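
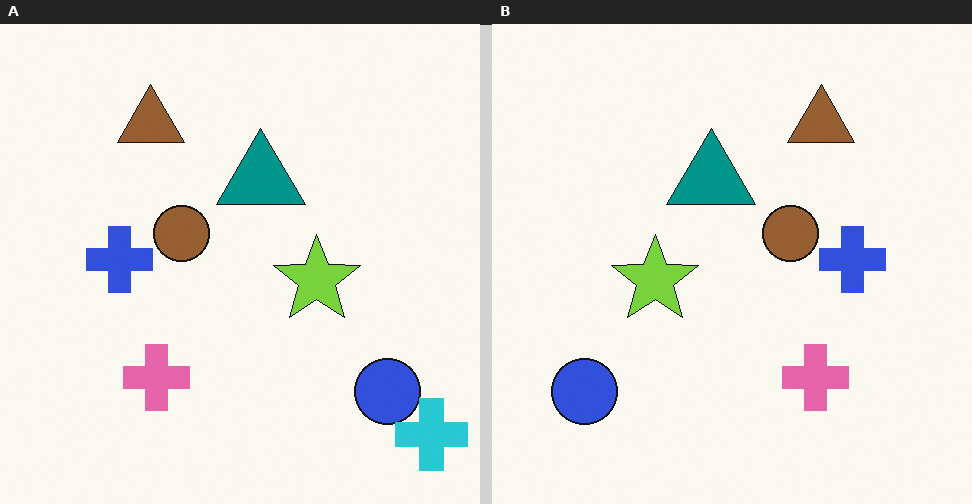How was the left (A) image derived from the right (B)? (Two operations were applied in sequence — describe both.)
The transformation is: flipped horizontally (left ↔ right), then overlaid with an additional cyan cross.

The blue circle is in the bottom-left of the right (B) image and the bottom-right of the left (A) — shapes on opposite sides of the vertical midline have swapped in a mirror flip. A cyan cross appears in the left (A) image that is absent from the right (B).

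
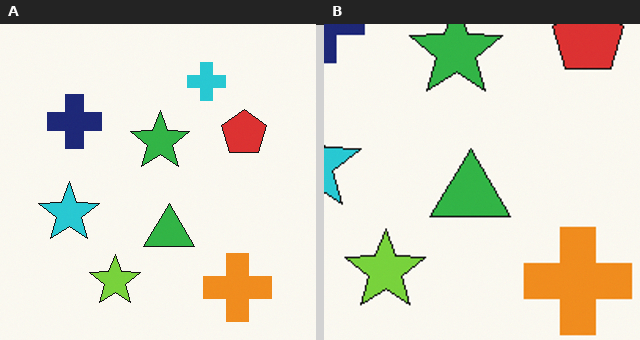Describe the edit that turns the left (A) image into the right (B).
It was cropped to a modestly smaller region and rescaled.

The visible shapes are larger and the field of view is narrower; shapes near the original edges may be partly or wholly outside the frame — a crop-and-rescale.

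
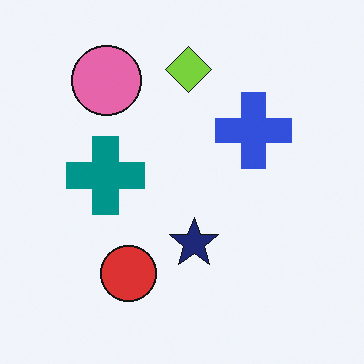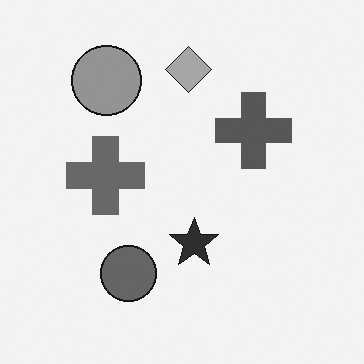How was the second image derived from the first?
The image was converted to grayscale.

All color is removed — every shape is now a shade of grey.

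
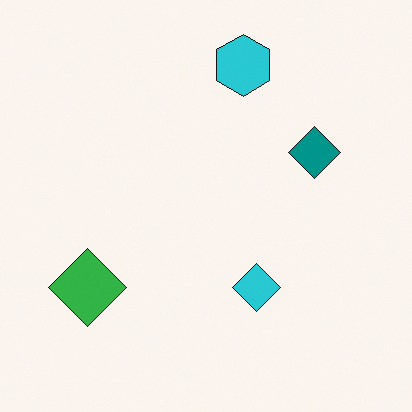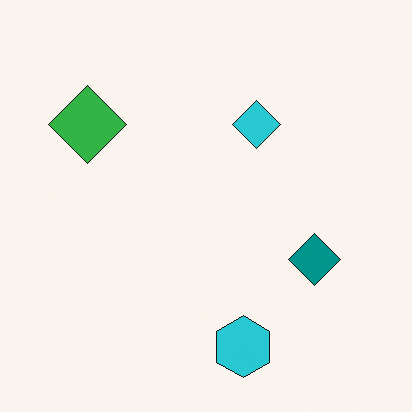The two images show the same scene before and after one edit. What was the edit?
The transformation is: flipped vertically (top ↔ bottom).

The cyan hexagon is in the top of the first image and the bottom of the second — shapes on opposite sides of the horizontal midline have swapped in a mirror flip.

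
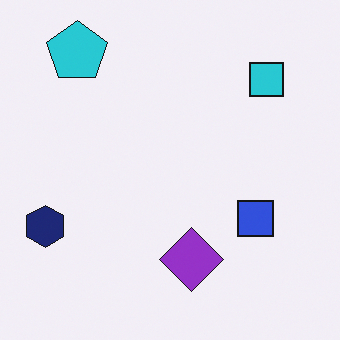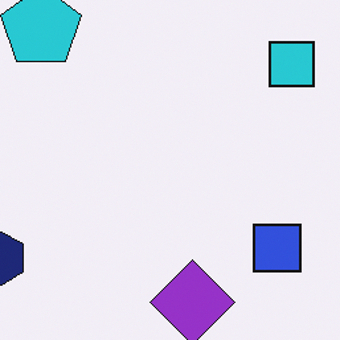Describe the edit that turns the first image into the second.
The second image is the first cropped to a modestly smaller region and rescaled.

The visible shapes are larger and the field of view is narrower; shapes near the original edges may be partly or wholly outside the frame — a crop-and-rescale.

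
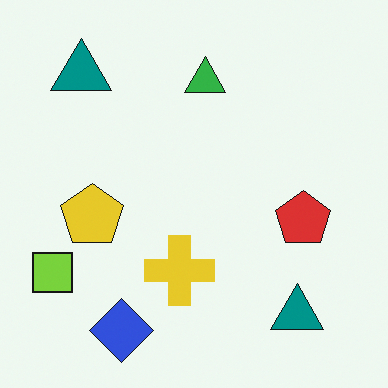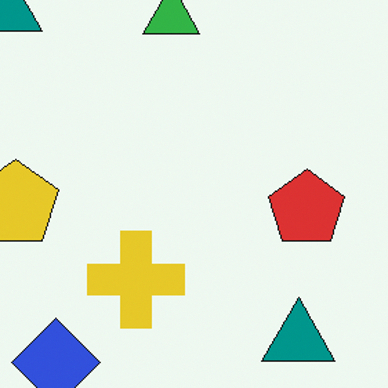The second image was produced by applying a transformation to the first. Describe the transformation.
Cropped slightly and scaled back up.

The visible shapes are larger and the field of view is narrower; shapes near the original edges may be partly or wholly outside the frame — a crop-and-rescale.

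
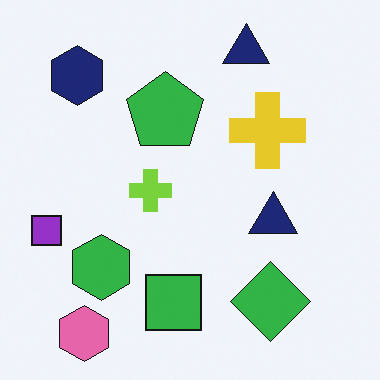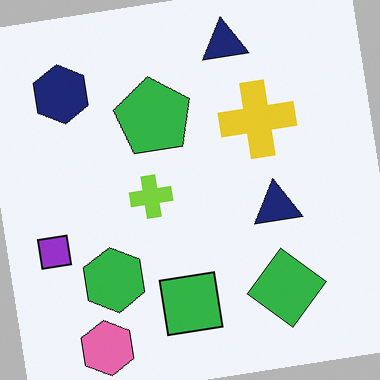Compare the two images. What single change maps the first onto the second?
The transformation is: rotated counter-clockwise by a slight angle.

Every shape is tilted by the same angle and the image corners show triangular fill wedges — a whole-image rotation by a non-right angle.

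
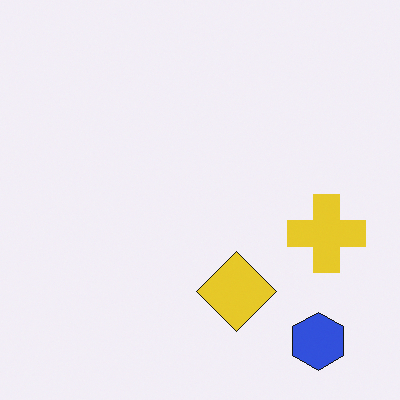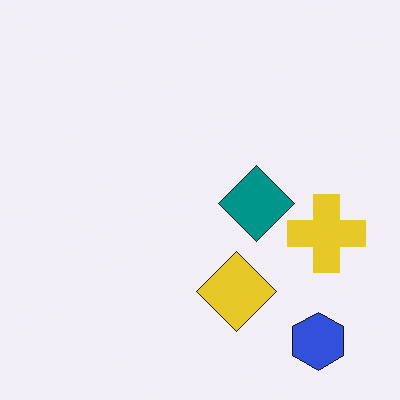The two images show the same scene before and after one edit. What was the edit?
Overlaid with an additional teal diamond.

A teal diamond appears in the second image that is absent from the first.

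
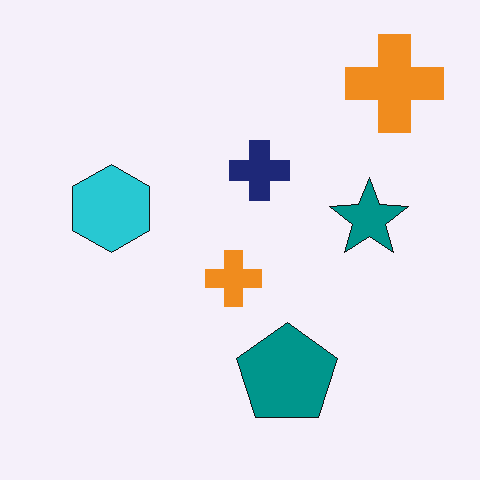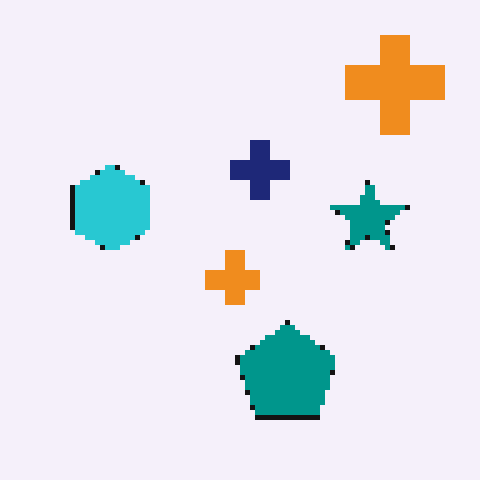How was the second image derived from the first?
This is the original image mildly pixelated.

Shapes are reduced to large square blocks; fine edges and outlines are lost — a downscale-then-upscale (mosaic) effect.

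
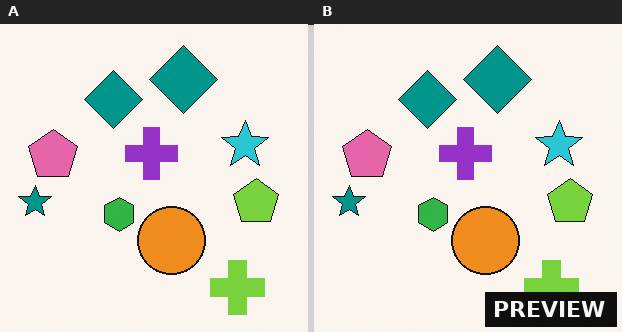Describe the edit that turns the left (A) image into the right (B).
Watermarked with the text "PREVIEW" in the lower-right corner.

A dark label reading "PREVIEW" appears in the lower-right corner.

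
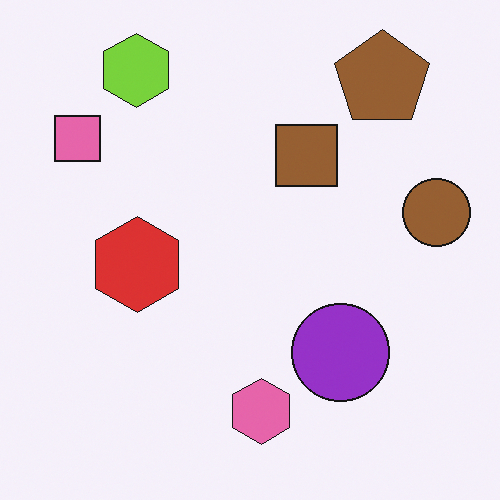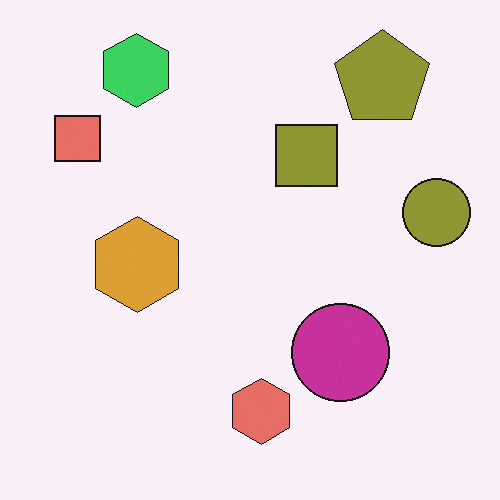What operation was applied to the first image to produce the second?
This is the original image hue-shifted slightly.

Every shape's color has rotated by the same amount around the hue wheel — a uniform hue shift.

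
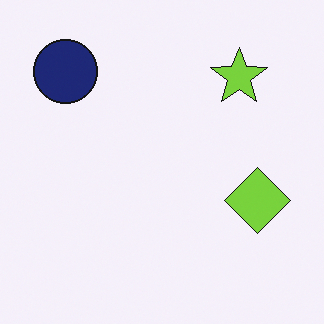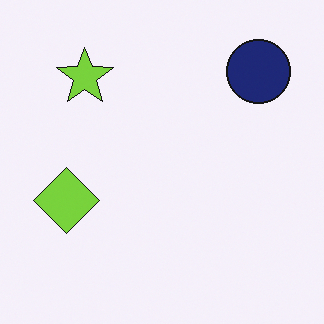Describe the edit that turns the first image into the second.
The image was flipped horizontally (left ↔ right).

The navy circle is in the top-left of the first image and the top-right of the second — shapes on opposite sides of the vertical midline have swapped in a mirror flip.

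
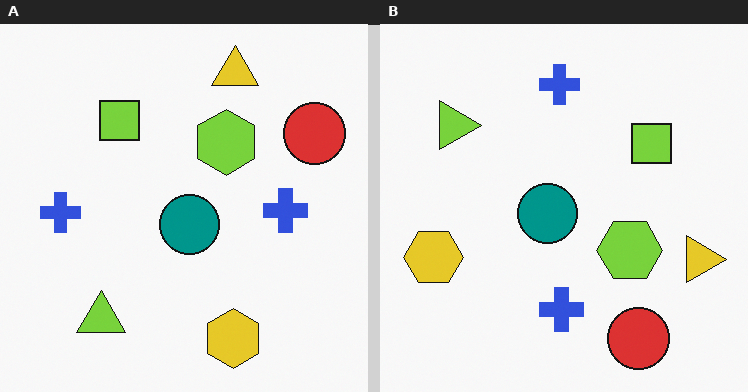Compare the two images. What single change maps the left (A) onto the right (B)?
Rotated 90° clockwise.

The red circle sits in the top-right of the left (A) image and the bottom-right of the right (B) — consistent with a whole-image 90° clockwise rotation.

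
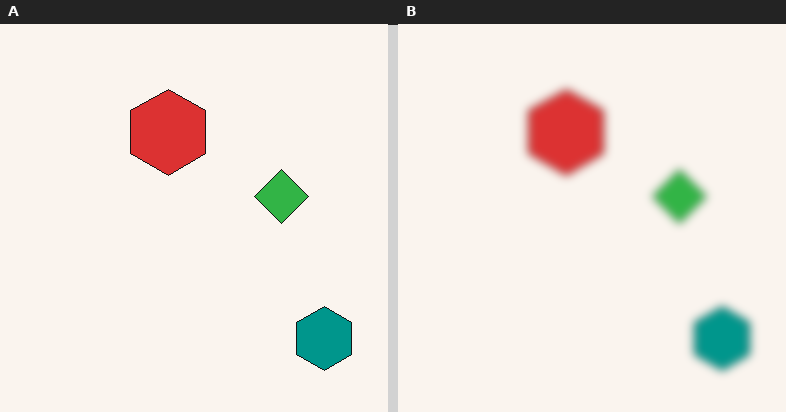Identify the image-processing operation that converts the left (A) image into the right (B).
The image was noticeably gaussian-blurred.

Shape edges and outlines are uniformly softened across the whole image.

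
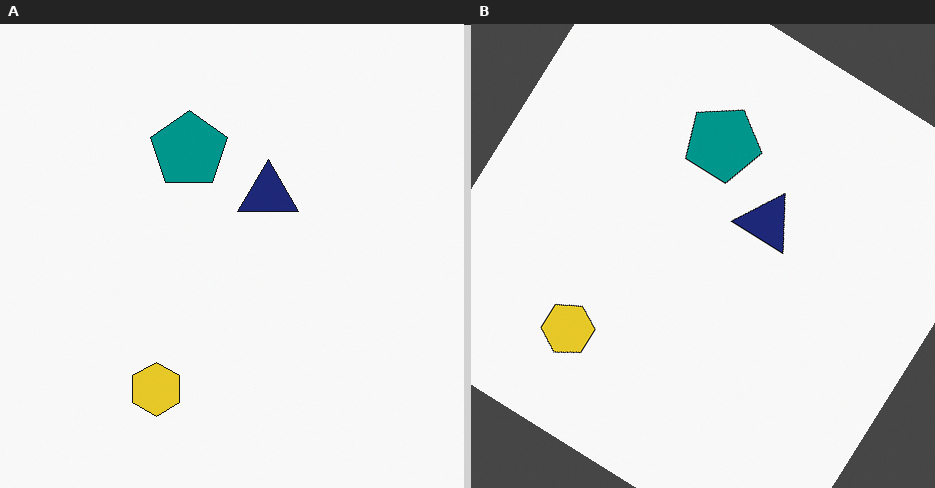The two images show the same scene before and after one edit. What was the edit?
The image was rotated clockwise by a large amount — several tens of degrees.

Every shape is tilted by the same angle and the image corners show triangular fill wedges — a whole-image rotation by a non-right angle.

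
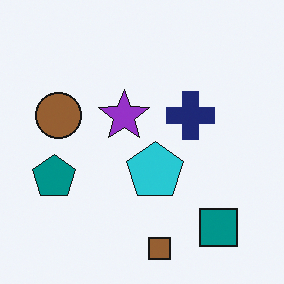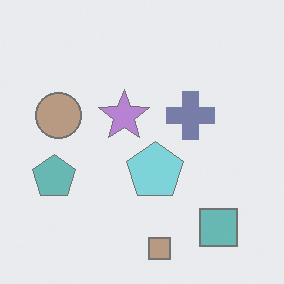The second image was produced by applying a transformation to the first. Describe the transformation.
Given much lower contrast.

Tones are pushed toward mid-grey across the whole image — a global contrast change.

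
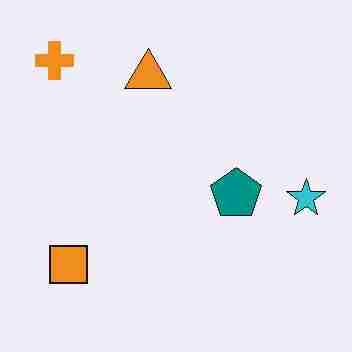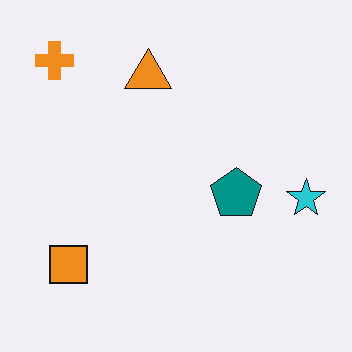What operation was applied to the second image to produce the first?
The first image is the second heavily JPEG-compressed with obvious blocking artifacts.

Blocky 8×8 compression artifacts appear around shape edges and the flat background shows ringing — characteristic JPEG degradation.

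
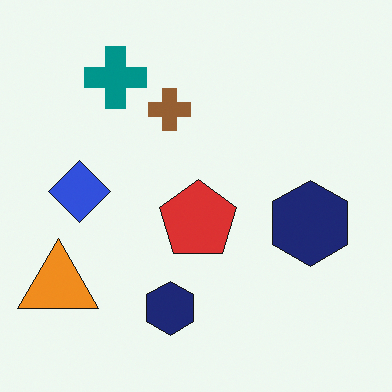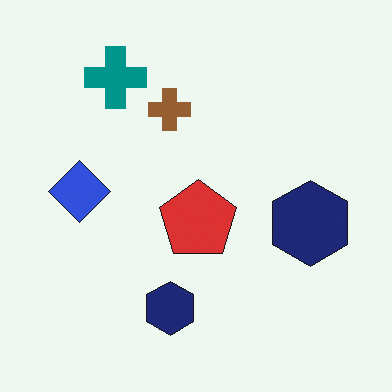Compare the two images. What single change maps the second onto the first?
Overlaid with an additional orange triangle.

An orange triangle appears in the first image that is absent from the second.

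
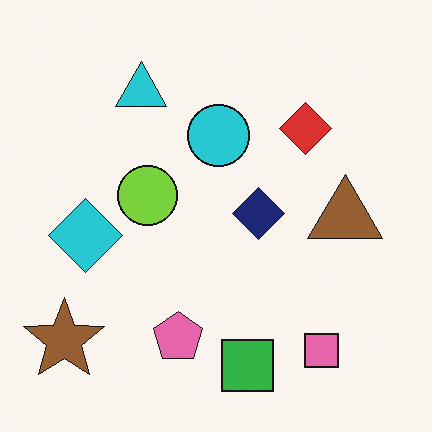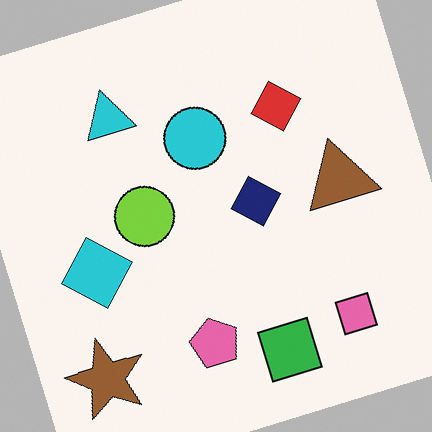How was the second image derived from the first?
The second image is the first rotated counter-clockwise by a clearly visible amount.

Every shape is tilted by the same angle and the image corners show triangular fill wedges — a whole-image rotation by a non-right angle.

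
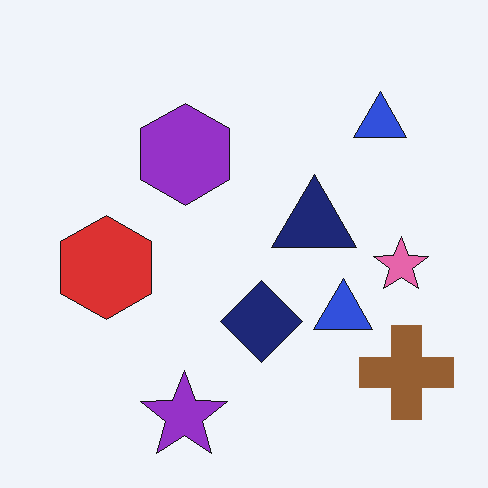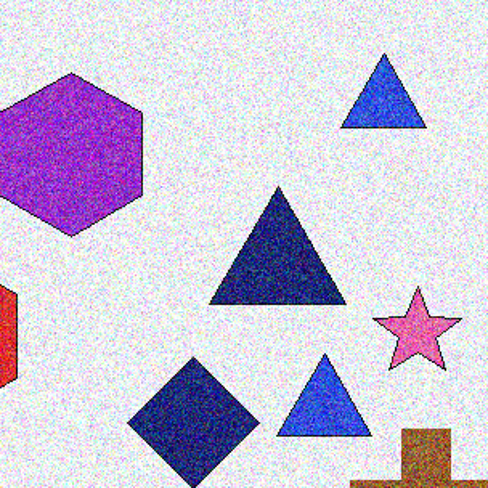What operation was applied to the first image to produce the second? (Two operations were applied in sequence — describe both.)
It was degraded with heavy additive noise, then cropped to a modestly smaller region and rescaled.

Random speckle covers the whole image, including the flat background. The visible shapes are larger and the field of view is narrower; shapes near the original edges may be partly or wholly outside the frame — a crop-and-rescale.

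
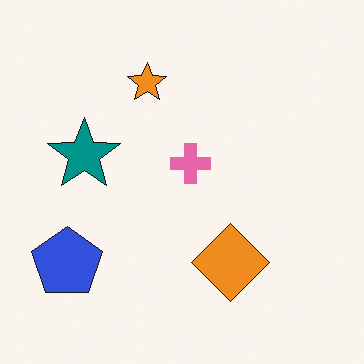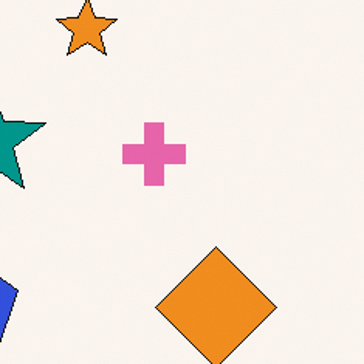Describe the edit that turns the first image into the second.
The second image is the first cropped slightly and scaled back up.

The visible shapes are larger and the field of view is narrower; shapes near the original edges may be partly or wholly outside the frame — a crop-and-rescale.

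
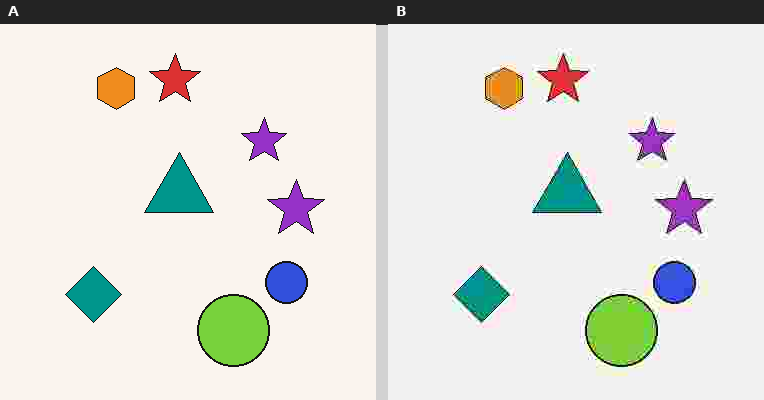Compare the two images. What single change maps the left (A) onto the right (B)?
This is the original image heavily JPEG-compressed with obvious blocking artifacts.

Blocky 8×8 compression artifacts appear around shape edges and the flat background shows ringing — characteristic JPEG degradation.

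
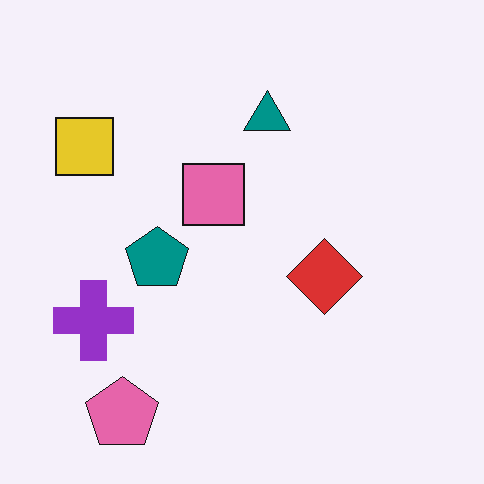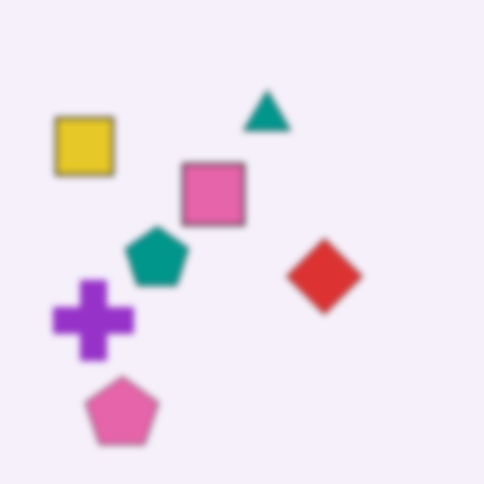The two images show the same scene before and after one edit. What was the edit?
Noticeably gaussian-blurred.

Shape edges and outlines are uniformly softened across the whole image.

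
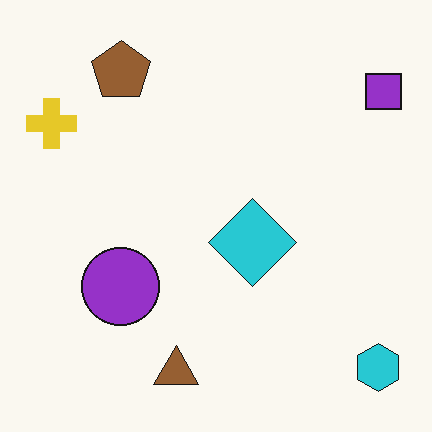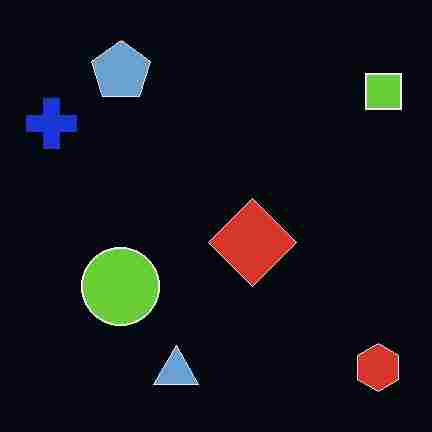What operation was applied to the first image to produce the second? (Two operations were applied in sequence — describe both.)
The image was heavily JPEG-compressed with obvious blocking artifacts, then color-inverted (negative).

Blocky 8×8 compression artifacts appear around shape edges and the flat background shows ringing — characteristic JPEG degradation. The light background has become dark and every shape's color is its complement — a photographic negative.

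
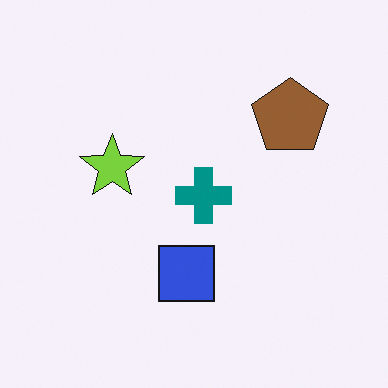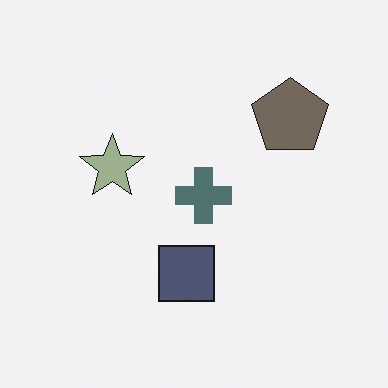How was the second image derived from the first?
The image was heavily desaturated.

All colors are more muted and greyish — a global saturation change.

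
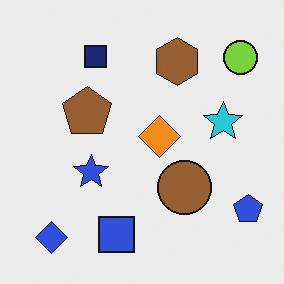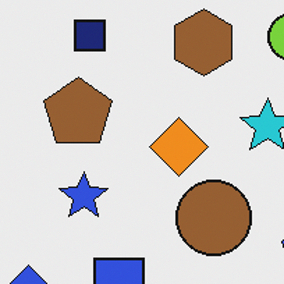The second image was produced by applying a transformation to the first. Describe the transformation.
This is the original image cropped slightly and scaled back up.

The visible shapes are larger and the field of view is narrower; shapes near the original edges may be partly or wholly outside the frame — a crop-and-rescale.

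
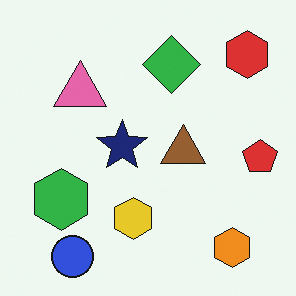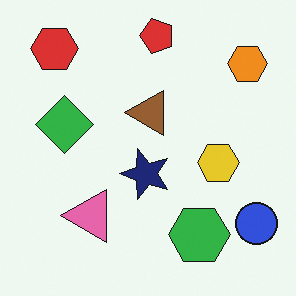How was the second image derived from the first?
The second image is the first rotated 90° counter-clockwise.

The red hexagon sits in the top-right of the first image and the top-left of the second — consistent with a whole-image 90° counter-clockwise rotation.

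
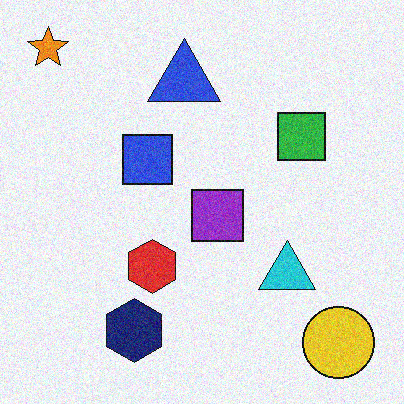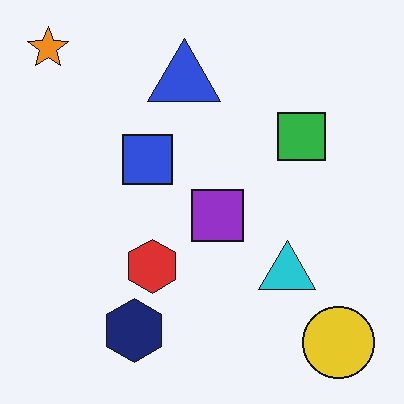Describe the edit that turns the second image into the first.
The first image is the second degraded with moderate additive noise.

Random speckle covers the whole image, including the flat background.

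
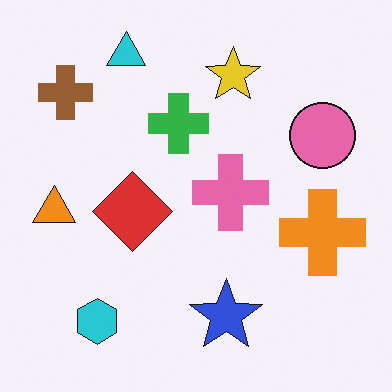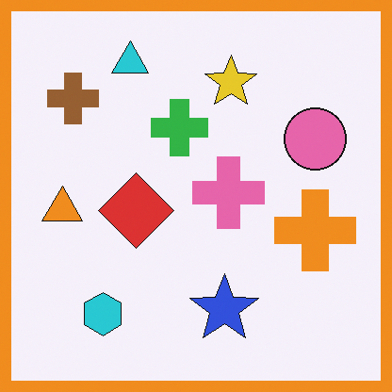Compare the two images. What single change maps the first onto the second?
It was framed with a orange border.

A solid orange frame runs around the edge of the second image, with the content slightly shrunk inside it.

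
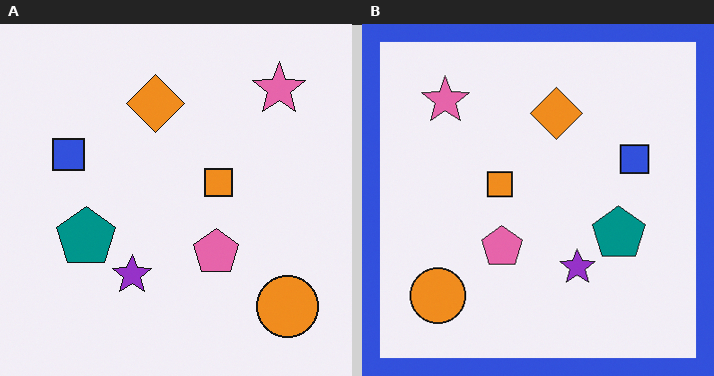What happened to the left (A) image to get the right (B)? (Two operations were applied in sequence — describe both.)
This is the original image flipped horizontally (left ↔ right), then framed with a blue border.

The orange circle is in the bottom-right of the left (A) image and the bottom-left of the right (B) — shapes on opposite sides of the vertical midline have swapped in a mirror flip. A solid blue frame runs around the edge of the right (B) image, with the content slightly shrunk inside it.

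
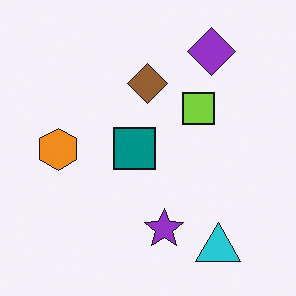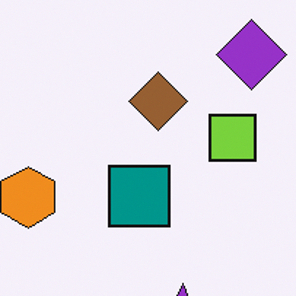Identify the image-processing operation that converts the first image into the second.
The transformation is: cropped slightly and scaled back up.

The visible shapes are larger and the field of view is narrower; shapes near the original edges may be partly or wholly outside the frame — a crop-and-rescale.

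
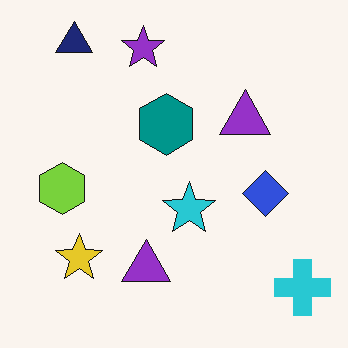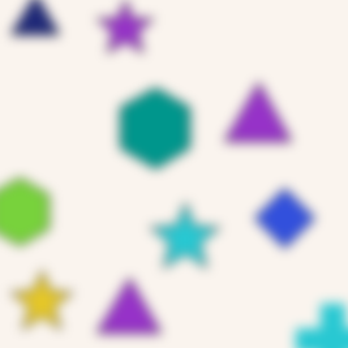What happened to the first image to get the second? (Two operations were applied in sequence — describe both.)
The second image is the first moderately blurred, then cropped to a modestly smaller region and rescaled.

Shape edges and outlines are uniformly softened across the whole image. The visible shapes are larger and the field of view is narrower; shapes near the original edges may be partly or wholly outside the frame — a crop-and-rescale.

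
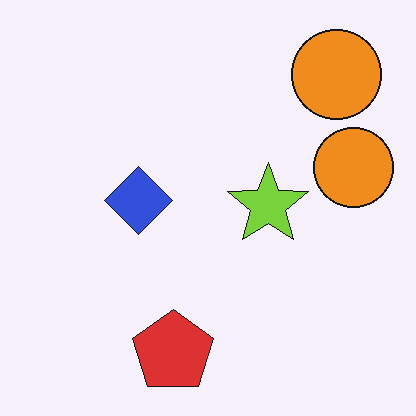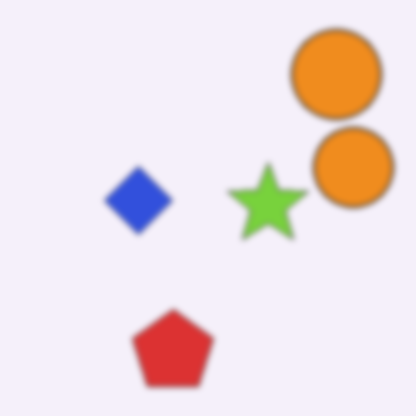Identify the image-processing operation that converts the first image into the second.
It was noticeably gaussian-blurred.

Shape edges and outlines are uniformly softened across the whole image.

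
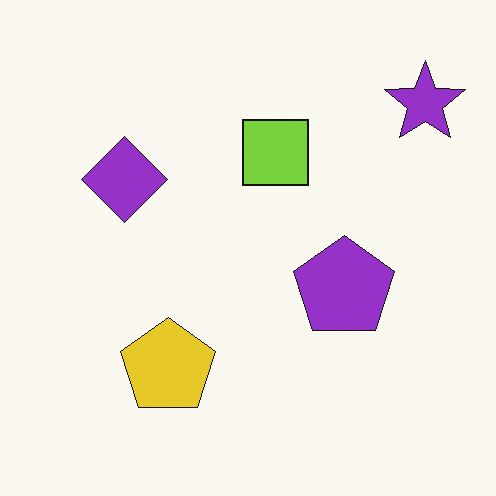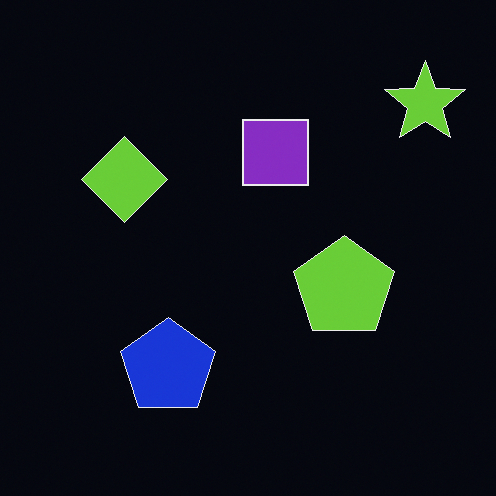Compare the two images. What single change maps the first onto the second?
The second image is the first color-inverted (negative).

The light background has become dark and every shape's color is its complement — a photographic negative.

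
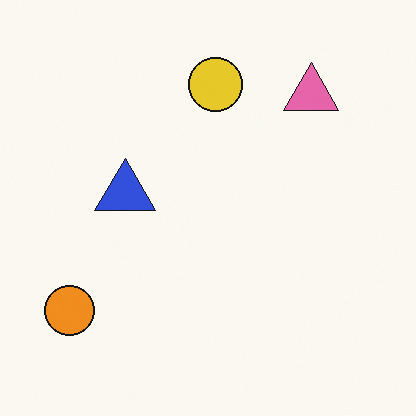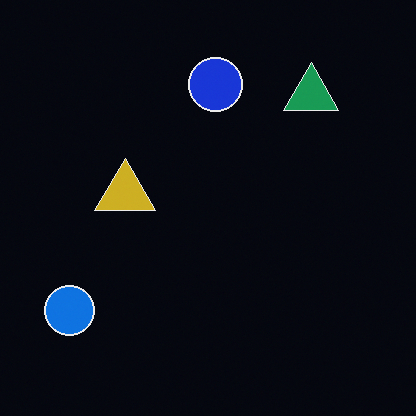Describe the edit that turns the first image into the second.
This is the original image color-inverted (negative).

The light background has become dark and every shape's color is its complement — a photographic negative.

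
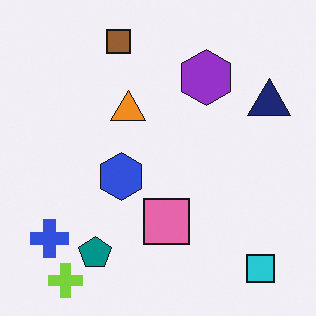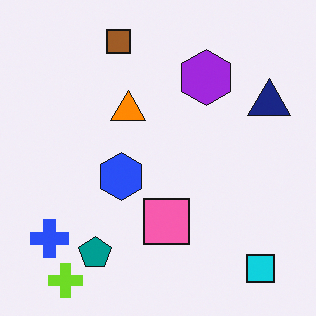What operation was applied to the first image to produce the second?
This is the original image slightly oversaturated.

All colors are more vivid — a global saturation change.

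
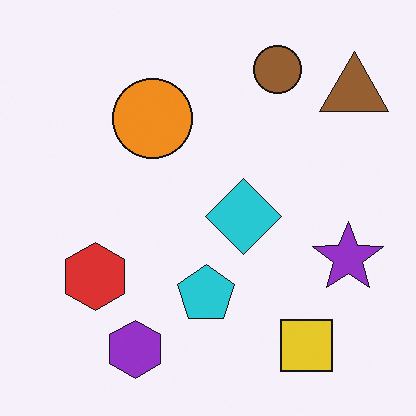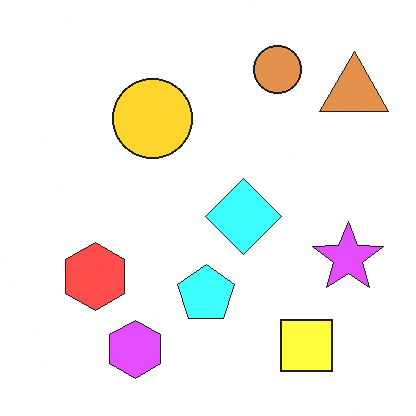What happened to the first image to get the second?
It was substantially brightened.

Every pixel — background and shapes alike — is uniformly brightened.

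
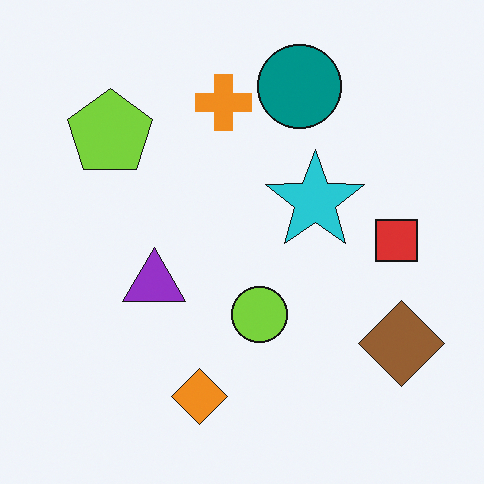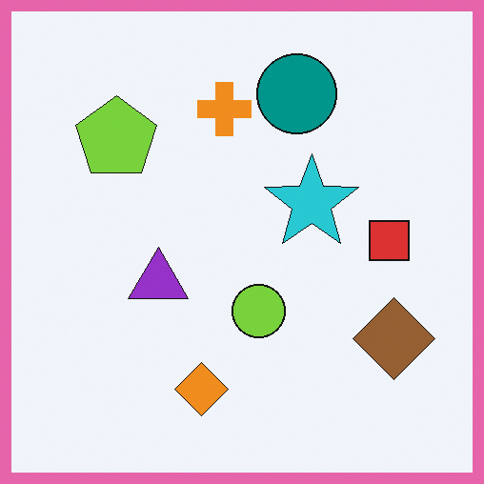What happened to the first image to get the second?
This is the original image framed with a pink border.

A solid pink frame runs around the edge of the second image, with the content slightly shrunk inside it.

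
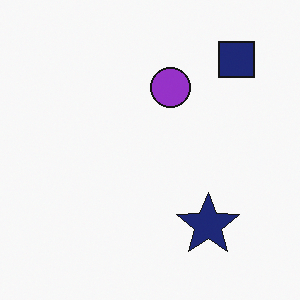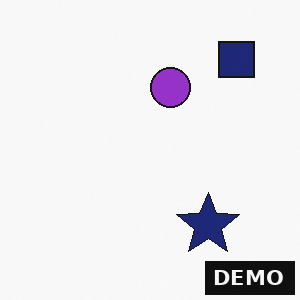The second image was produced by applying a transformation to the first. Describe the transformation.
The second image is the first watermarked with the text "DEMO" in the lower-right corner.

A dark label reading "DEMO" appears in the lower-right corner.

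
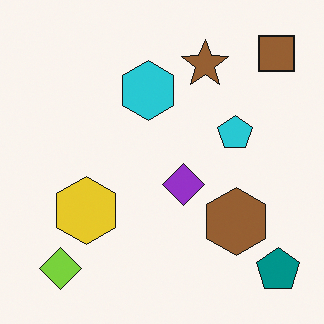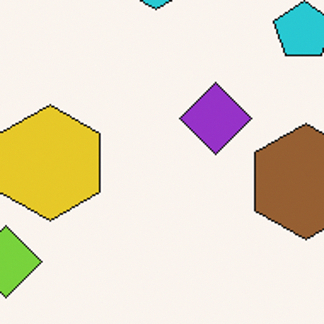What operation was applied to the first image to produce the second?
The image was cropped to a noticeably smaller region and rescaled.

The visible shapes are larger and the field of view is narrower; shapes near the original edges may be partly or wholly outside the frame — a crop-and-rescale.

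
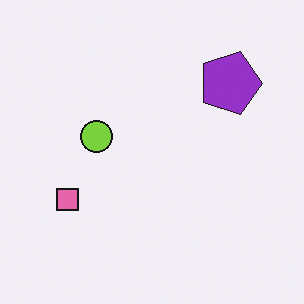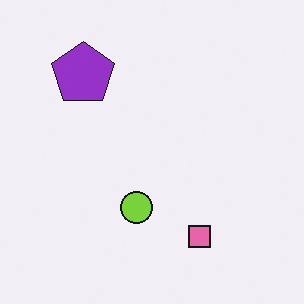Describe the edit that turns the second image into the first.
It was rotated 90° clockwise.

The purple pentagon sits in the top-left of the second image and the top-right of the first — consistent with a whole-image 90° clockwise rotation.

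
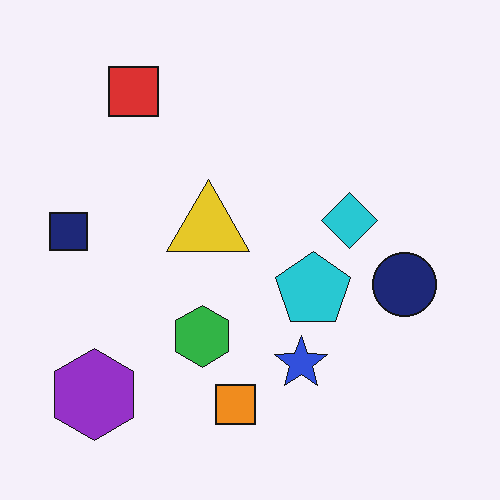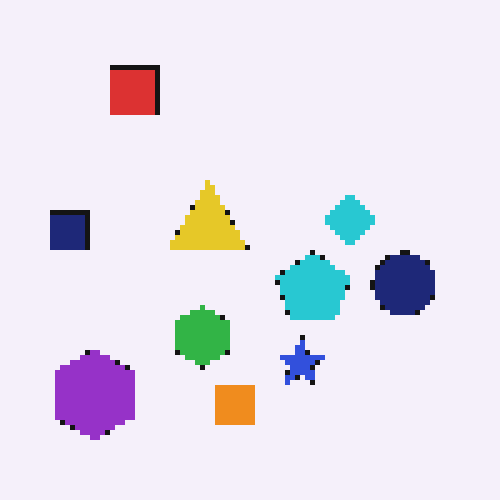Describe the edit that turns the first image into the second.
This is the original image lightly pixelated (a mild mosaic effect).

Shapes are reduced to large square blocks; fine edges and outlines are lost — a downscale-then-upscale (mosaic) effect.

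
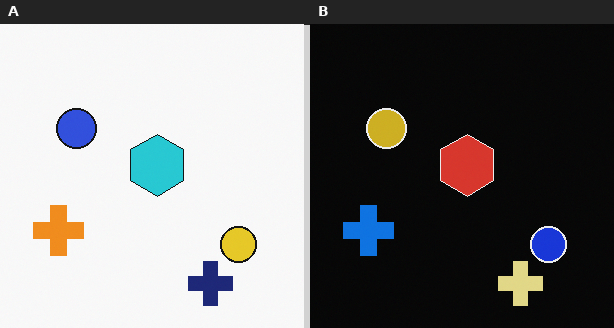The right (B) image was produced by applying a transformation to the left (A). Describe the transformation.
The image was color-inverted (negative).

The light background has become dark and every shape's color is its complement — a photographic negative.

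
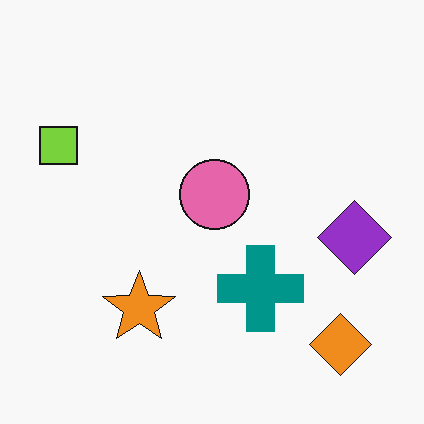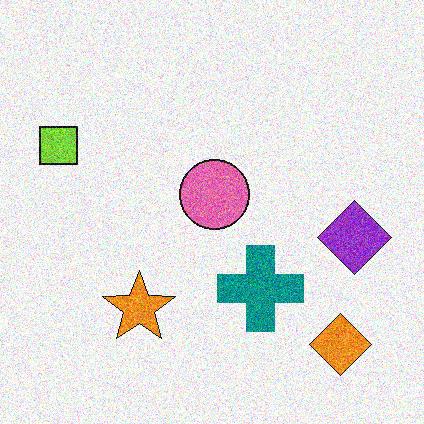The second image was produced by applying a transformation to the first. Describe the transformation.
The image was degraded with strong gaussian noise.

Random speckle covers the whole image, including the flat background.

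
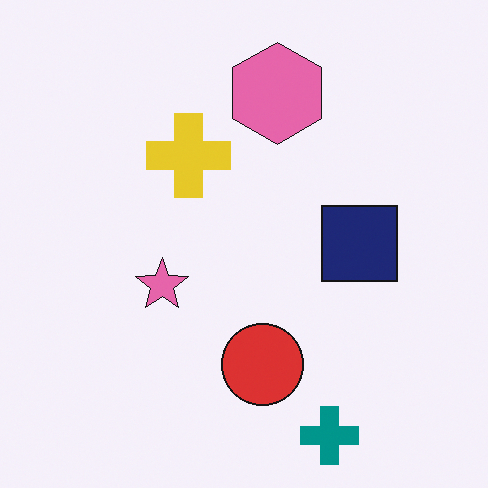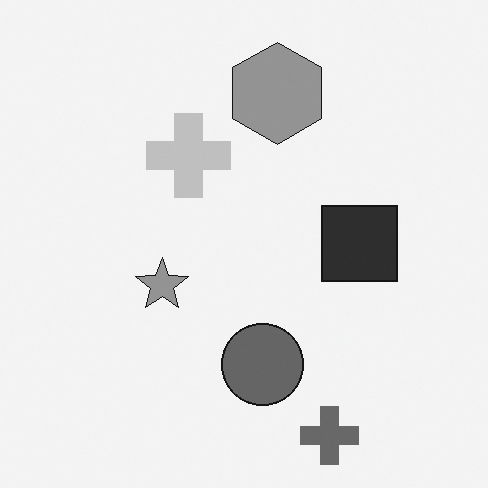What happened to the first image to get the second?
Converted to grayscale.

All color is removed — every shape is now a shade of grey.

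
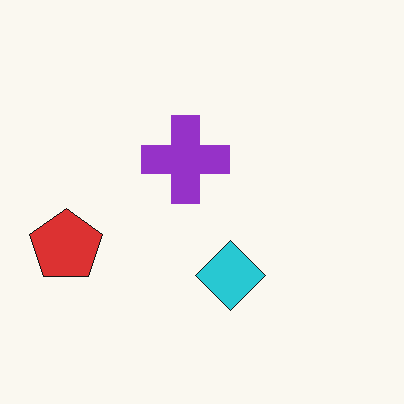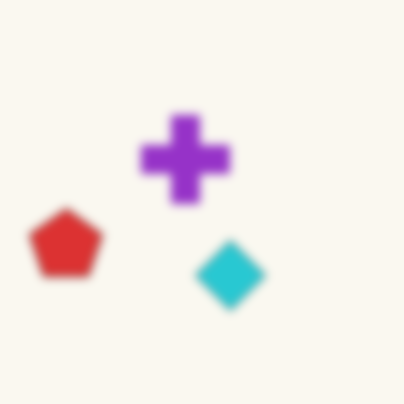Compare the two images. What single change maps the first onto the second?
The image was noticeably gaussian-blurred.

Shape edges and outlines are uniformly softened across the whole image.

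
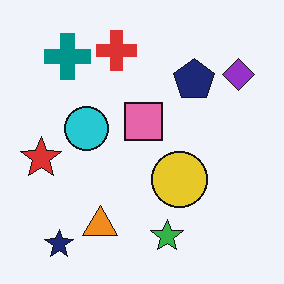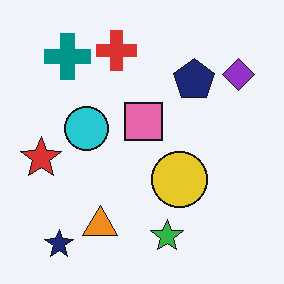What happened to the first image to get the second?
JPEG-compressed with visible artifacts.

Blocky 8×8 compression artifacts appear around shape edges and the flat background shows ringing — characteristic JPEG degradation.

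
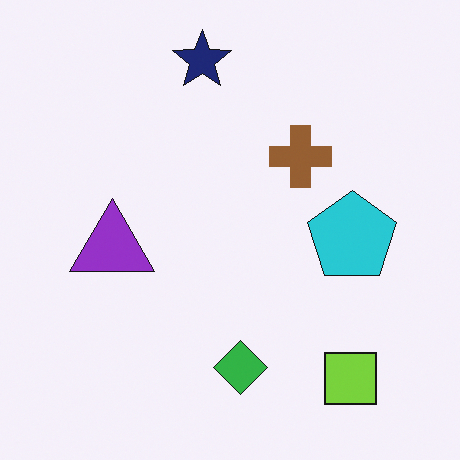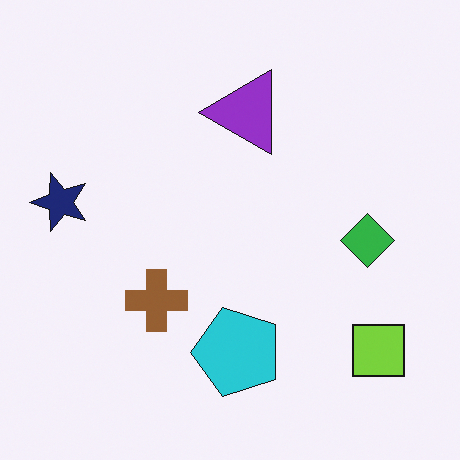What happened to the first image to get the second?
Transposed (reflected across the top-left ↔ bottom-right diagonal).

Shapes have swapped their row and column positions — what was in the top-right is now in the bottom-left — a diagonal reflection.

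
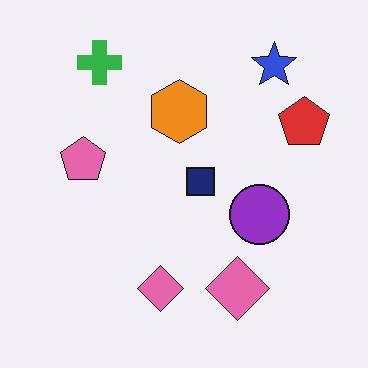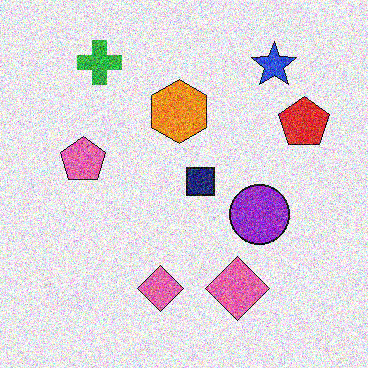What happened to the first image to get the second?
It was degraded with a thick layer of grain.

Random speckle covers the whole image, including the flat background.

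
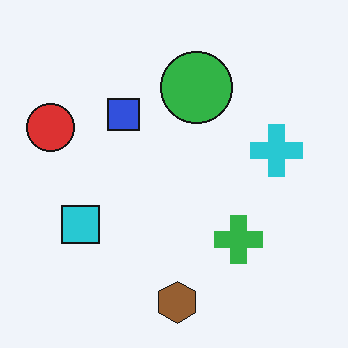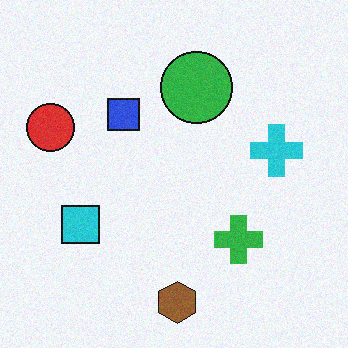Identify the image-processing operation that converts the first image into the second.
The transformation is: degraded with a light layer of grain.

Random speckle covers the whole image, including the flat background.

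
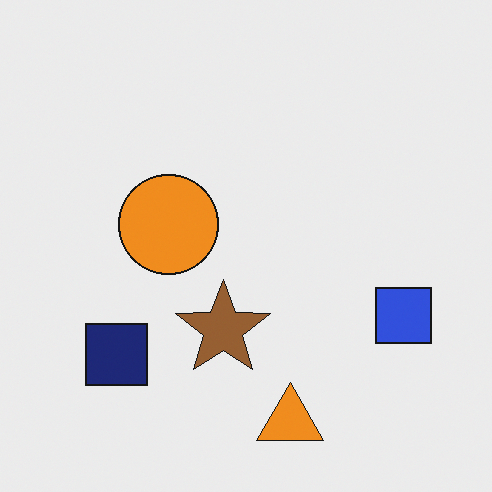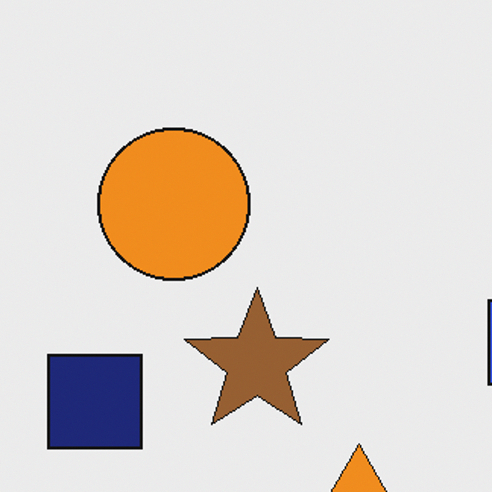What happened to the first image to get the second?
Cropped slightly and scaled back up.

The visible shapes are larger and the field of view is narrower; shapes near the original edges may be partly or wholly outside the frame — a crop-and-rescale.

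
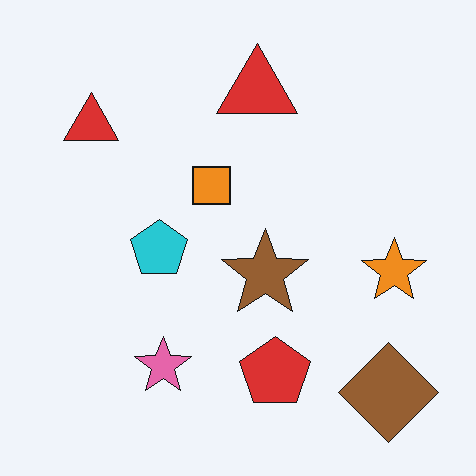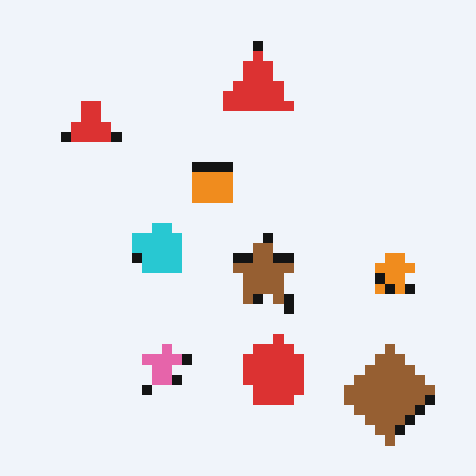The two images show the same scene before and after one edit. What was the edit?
This is the original image coarsely pixelated.

Shapes are reduced to large square blocks; fine edges and outlines are lost — a downscale-then-upscale (mosaic) effect.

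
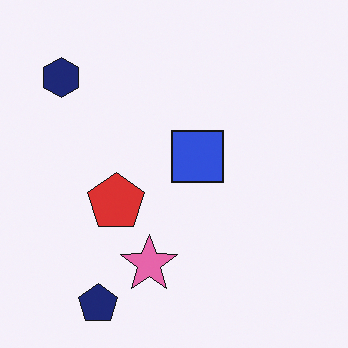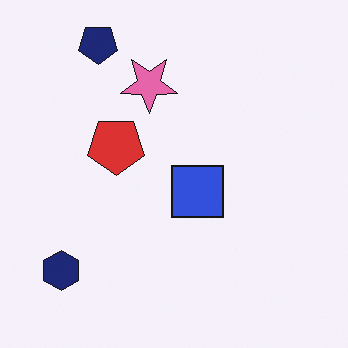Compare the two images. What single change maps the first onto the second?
Flipped vertically (top ↔ bottom).

The navy pentagon is in the bottom-left of the first image and the top-left of the second — shapes on opposite sides of the horizontal midline have swapped in a mirror flip.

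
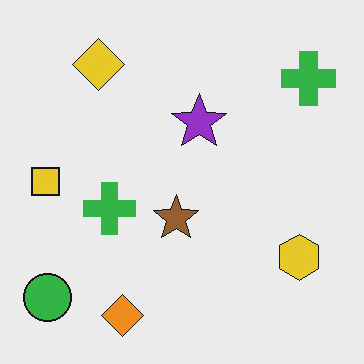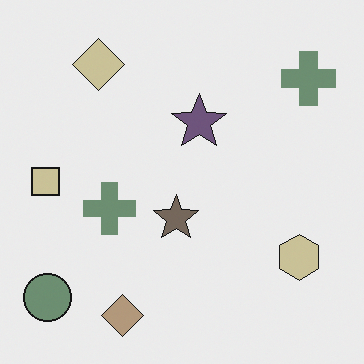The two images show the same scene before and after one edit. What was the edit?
The second image is the first heavily desaturated.

All colors are more muted and greyish — a global saturation change.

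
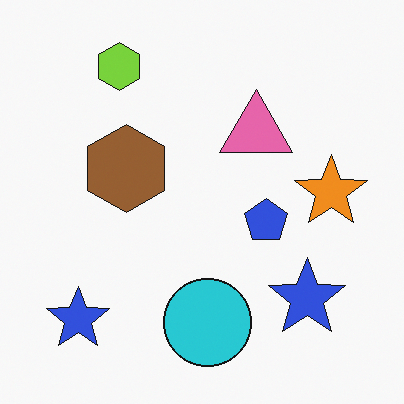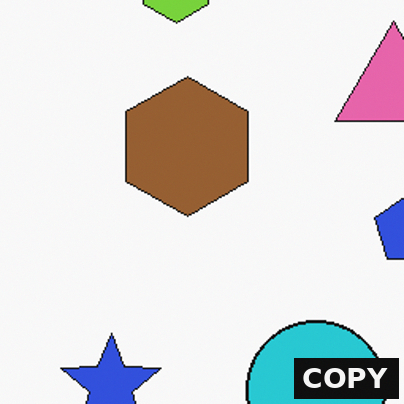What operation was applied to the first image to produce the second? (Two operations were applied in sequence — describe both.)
This is the original image cropped to a modestly smaller region and rescaled, then watermarked with the text "COPY" in the lower-right corner.

The visible shapes are larger and the field of view is narrower; shapes near the original edges may be partly or wholly outside the frame — a crop-and-rescale. A dark label reading "COPY" appears in the lower-right corner.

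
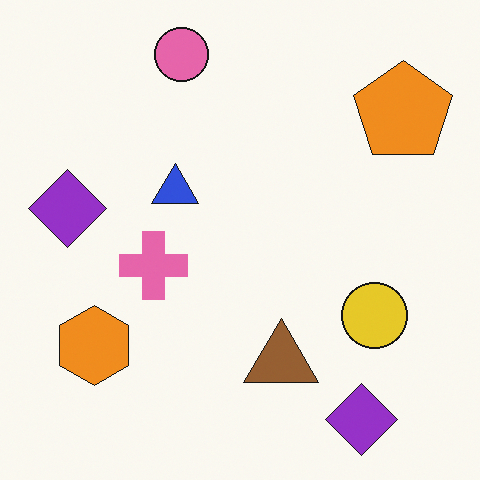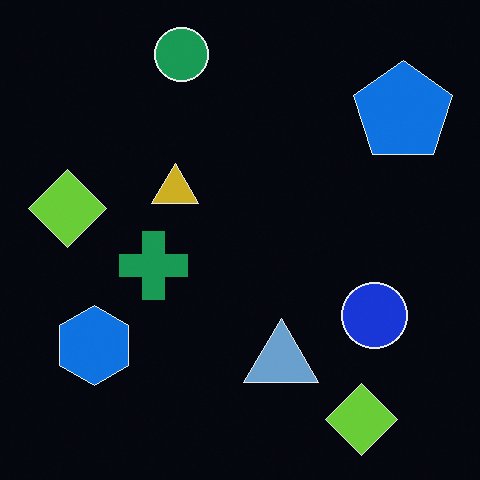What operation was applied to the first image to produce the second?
It was color-inverted (negative).

The light background has become dark and every shape's color is its complement — a photographic negative.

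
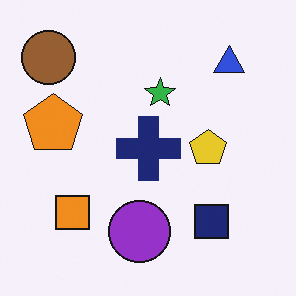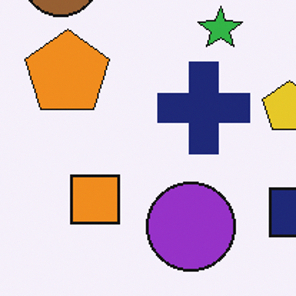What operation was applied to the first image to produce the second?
Cropped to a modestly smaller region and rescaled.

The visible shapes are larger and the field of view is narrower; shapes near the original edges may be partly or wholly outside the frame — a crop-and-rescale.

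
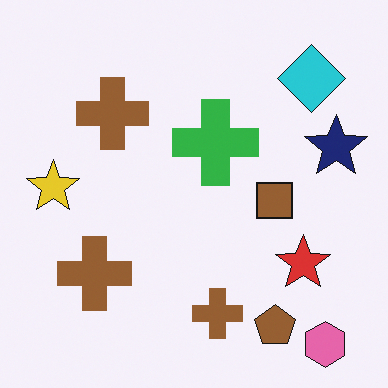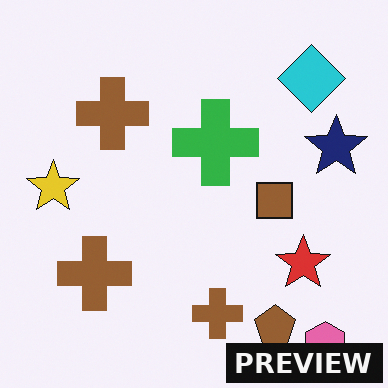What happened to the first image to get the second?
The image was watermarked with the text "PREVIEW" in the lower-right corner.

A dark label reading "PREVIEW" appears in the lower-right corner.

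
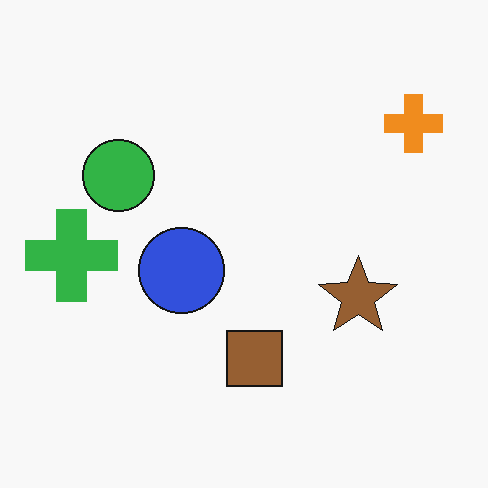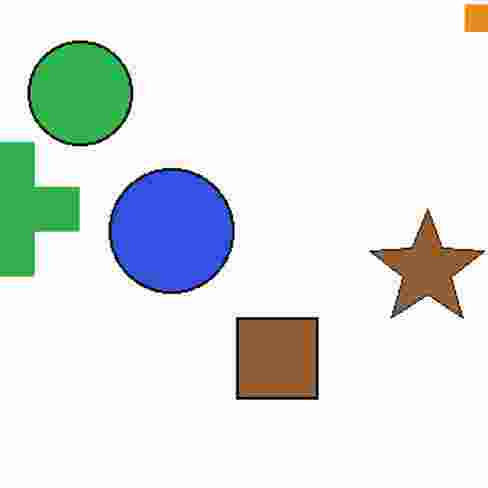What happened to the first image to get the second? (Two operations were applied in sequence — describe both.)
The image was cropped slightly and scaled back up, then degraded with heavy JPEG compression.

The visible shapes are larger and the field of view is narrower; shapes near the original edges may be partly or wholly outside the frame — a crop-and-rescale. Blocky 8×8 compression artifacts appear around shape edges and the flat background shows ringing — characteristic JPEG degradation.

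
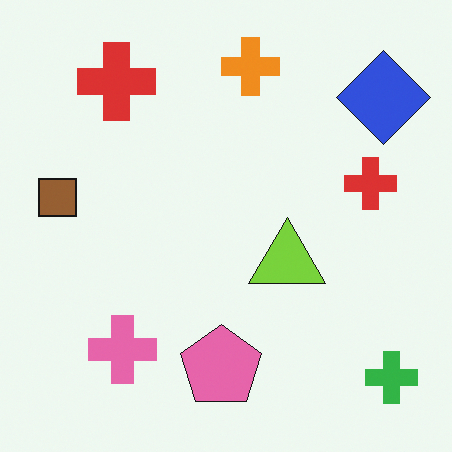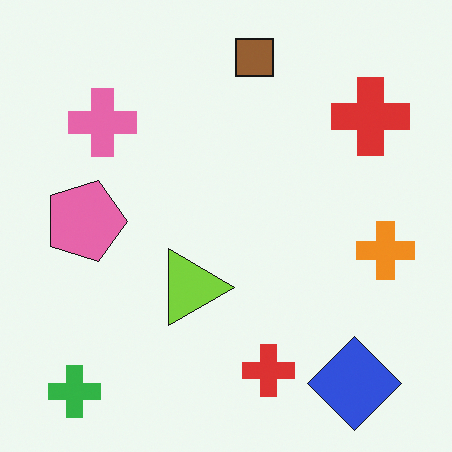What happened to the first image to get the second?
The second image is the first rotated 90° clockwise.

The green cross sits in the bottom-right of the first image and the bottom-left of the second — consistent with a whole-image 90° clockwise rotation.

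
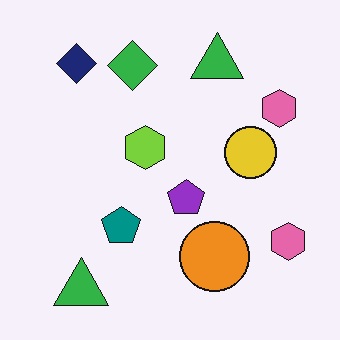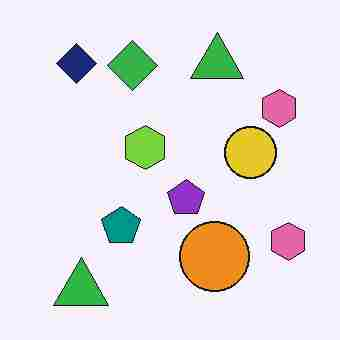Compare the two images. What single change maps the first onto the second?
This is the original image degraded with heavy JPEG compression.

Blocky 8×8 compression artifacts appear around shape edges and the flat background shows ringing — characteristic JPEG degradation.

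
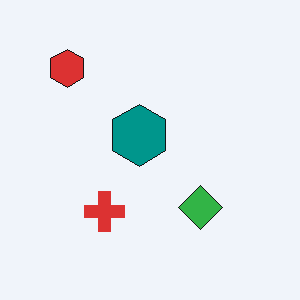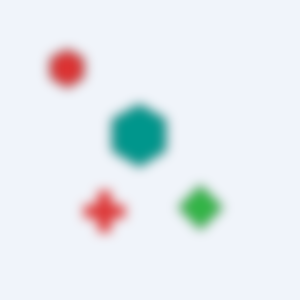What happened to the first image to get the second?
This is the original image strongly gaussian-blurred.

Shape edges and outlines are uniformly softened across the whole image.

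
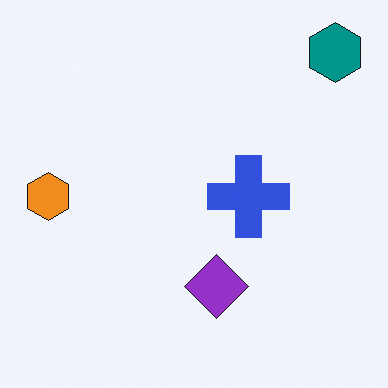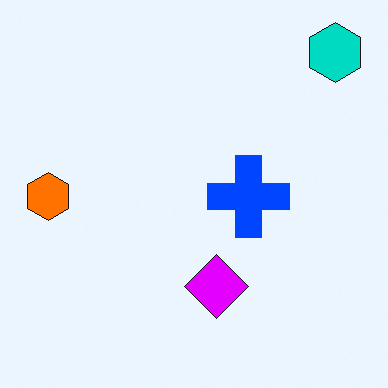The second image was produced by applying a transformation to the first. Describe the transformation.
This is the original image made much more vivid (saturation change).

All colors are more vivid — a global saturation change.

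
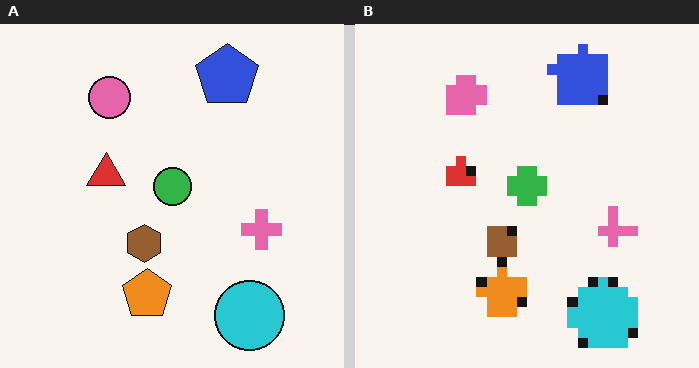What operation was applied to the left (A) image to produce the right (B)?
The right (B) image is the left (A) heavily pixelated into large blocks.

Shapes are reduced to large square blocks; fine edges and outlines are lost — a downscale-then-upscale (mosaic) effect.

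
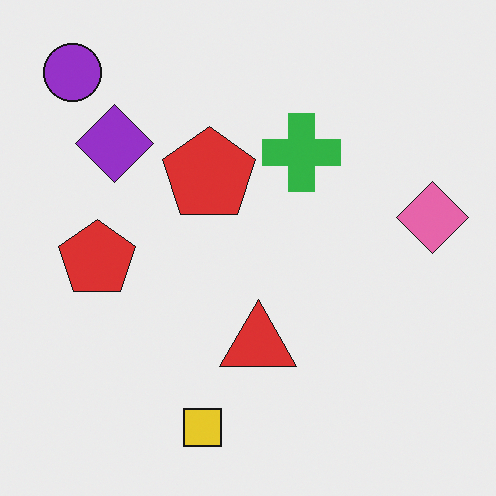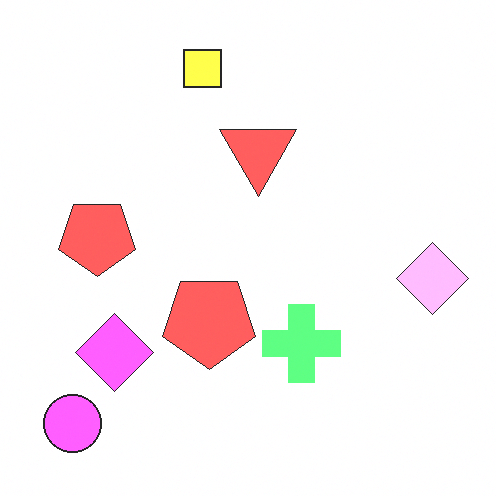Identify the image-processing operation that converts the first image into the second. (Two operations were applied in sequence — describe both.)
It was substantially brightened, then flipped vertically (top ↔ bottom).

Every pixel — background and shapes alike — is uniformly brightened. The yellow square is in the bottom of the first image and the top of the second — shapes on opposite sides of the horizontal midline have swapped in a mirror flip.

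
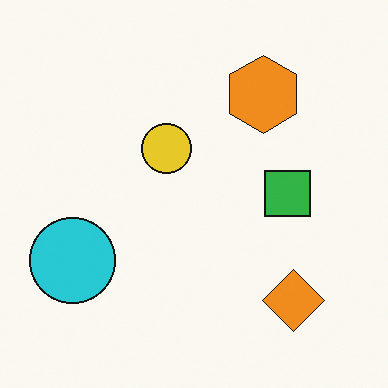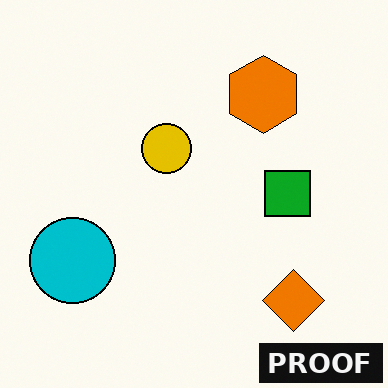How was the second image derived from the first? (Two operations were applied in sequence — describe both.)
The transformation is: given slightly increased contrast, then watermarked with the text "PROOF" in the lower-right corner.

Tones are pushed away from mid-grey across the whole image — a global contrast change. A dark label reading "PROOF" appears in the lower-right corner.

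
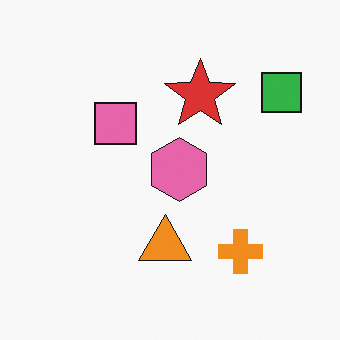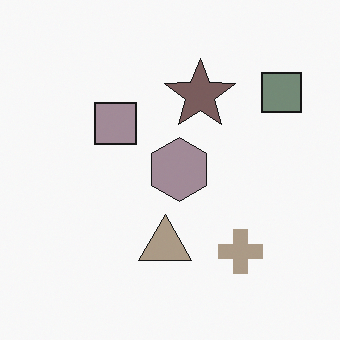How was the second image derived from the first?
The image was made much more muted (saturation change).

All colors are more muted and greyish — a global saturation change.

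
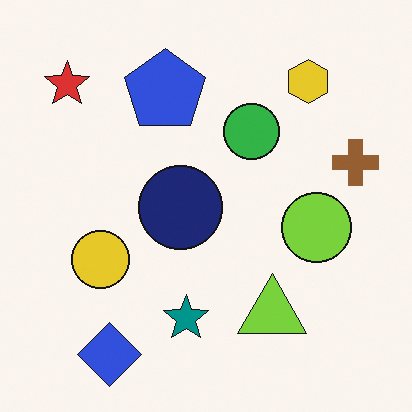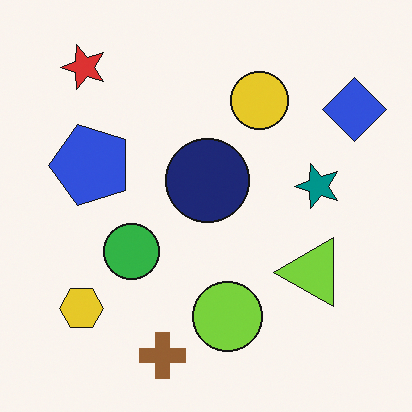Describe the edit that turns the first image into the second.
This is the original image transposed (reflected across the top-left ↔ bottom-right diagonal).

Shapes have swapped their row and column positions — what was in the top-right is now in the bottom-left — a diagonal reflection.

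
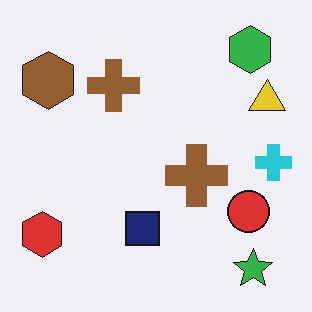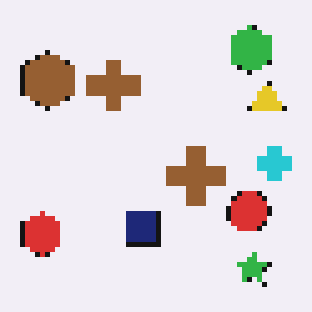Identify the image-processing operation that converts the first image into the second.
The transformation is: mildly pixelated.

Shapes are reduced to large square blocks; fine edges and outlines are lost — a downscale-then-upscale (mosaic) effect.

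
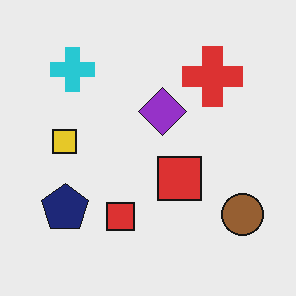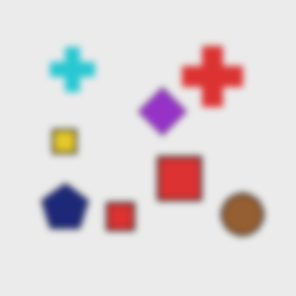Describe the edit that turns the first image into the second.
The second image is the first moderately blurred.

Shape edges and outlines are uniformly softened across the whole image.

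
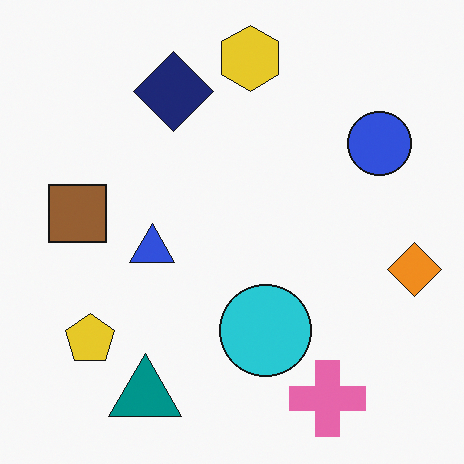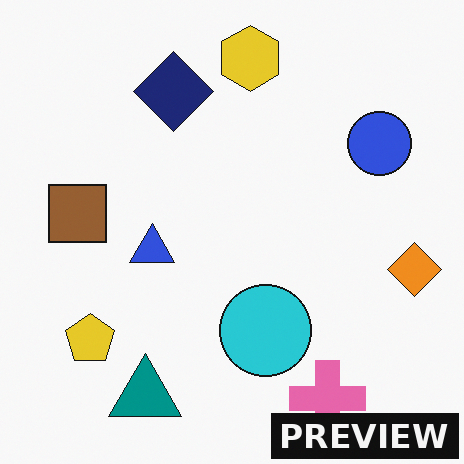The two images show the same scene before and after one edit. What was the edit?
The second image is the first watermarked with the text "PREVIEW" in the lower-right corner.

A dark label reading "PREVIEW" appears in the lower-right corner.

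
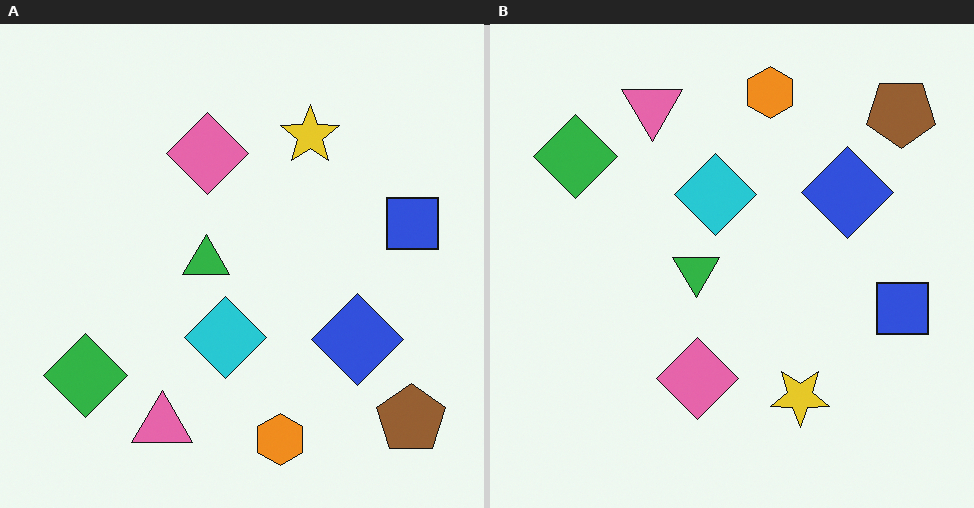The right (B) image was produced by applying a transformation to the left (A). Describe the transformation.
This is the original image flipped vertically (top ↔ bottom).

The orange hexagon is in the bottom of the left (A) image and the top of the right (B) — shapes on opposite sides of the horizontal midline have swapped in a mirror flip.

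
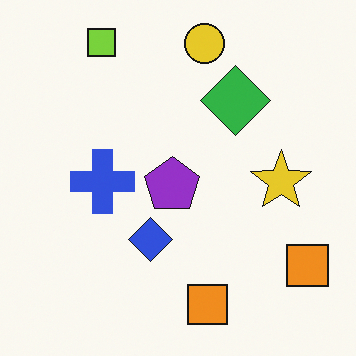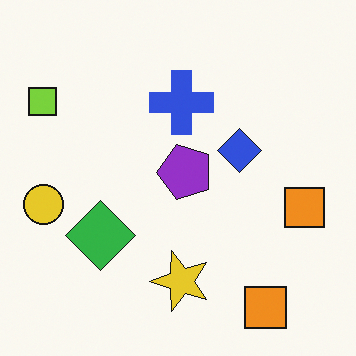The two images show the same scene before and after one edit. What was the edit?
It was transposed (reflected across the top-left ↔ bottom-right diagonal).

Shapes have swapped their row and column positions — what was in the top-right is now in the bottom-left — a diagonal reflection.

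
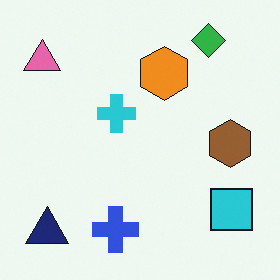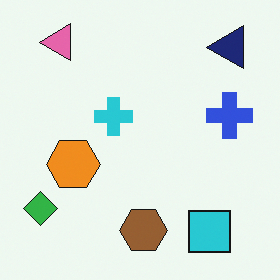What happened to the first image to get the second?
The image was transposed (reflected across the top-left ↔ bottom-right diagonal).

Shapes have swapped their row and column positions — what was in the top-right is now in the bottom-left — a diagonal reflection.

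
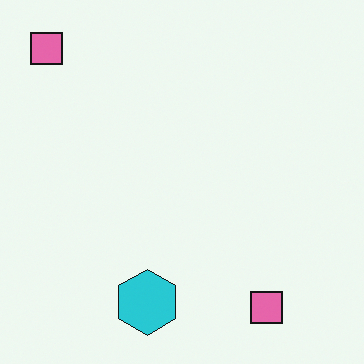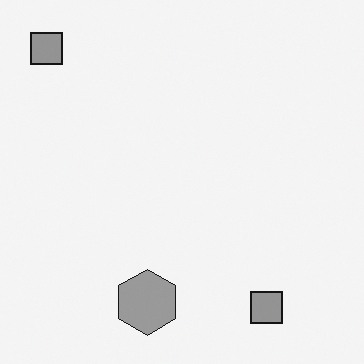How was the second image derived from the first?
The second image is the first converted to grayscale.

All color is removed — every shape is now a shade of grey.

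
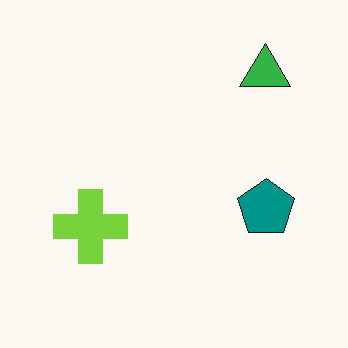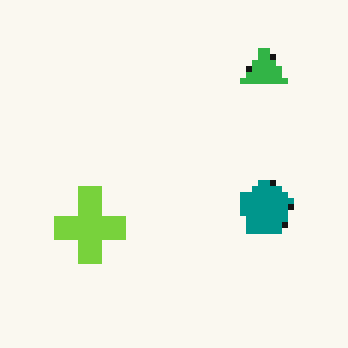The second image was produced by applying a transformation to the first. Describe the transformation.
This is the original image moderately pixelated.

Shapes are reduced to large square blocks; fine edges and outlines are lost — a downscale-then-upscale (mosaic) effect.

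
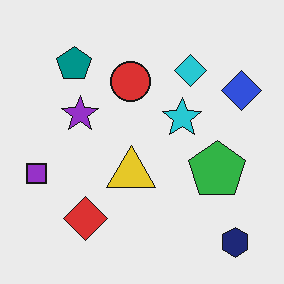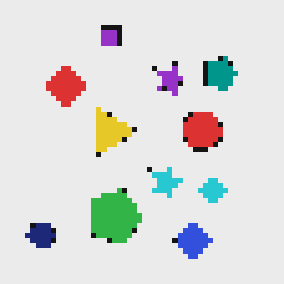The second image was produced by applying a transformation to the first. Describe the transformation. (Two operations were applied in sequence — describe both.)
The image was rotated 90° clockwise, then mildly pixelated.

The navy hexagon sits in the bottom-right of the first image and the bottom-left of the second — consistent with a whole-image 90° clockwise rotation. Shapes are reduced to large square blocks; fine edges and outlines are lost — a downscale-then-upscale (mosaic) effect.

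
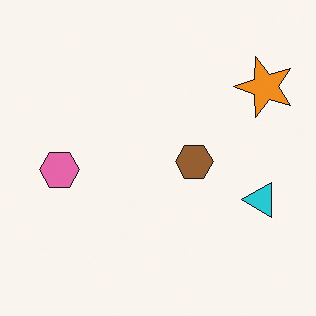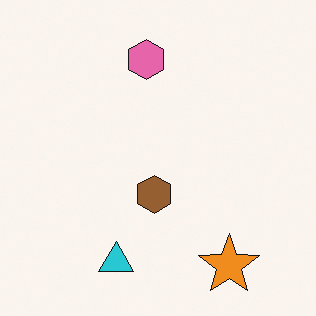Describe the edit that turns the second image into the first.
The first image is the second rotated 90° counter-clockwise.

The orange star sits in the bottom-right of the second image and the top-right of the first — consistent with a whole-image 90° counter-clockwise rotation.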